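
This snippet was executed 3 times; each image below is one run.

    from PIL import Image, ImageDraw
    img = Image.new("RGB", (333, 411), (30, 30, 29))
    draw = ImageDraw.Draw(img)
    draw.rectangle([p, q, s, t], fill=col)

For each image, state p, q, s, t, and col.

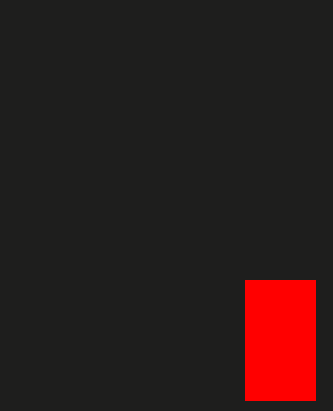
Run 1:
p = 245; q = 280; s = 315; t = 400; col = 'red'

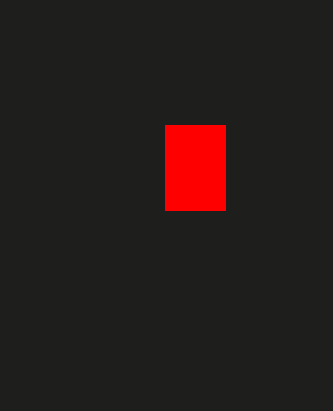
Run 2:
p = 165
q = 125
s = 225
t = 210
col = 'red'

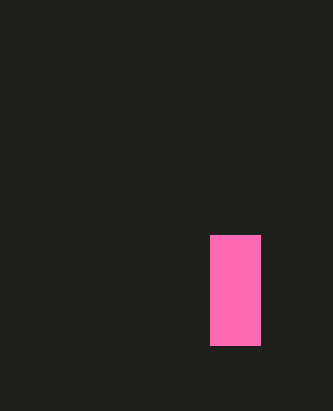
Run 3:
p = 210; q = 235; s = 260; t = 345; col = 'hotpink'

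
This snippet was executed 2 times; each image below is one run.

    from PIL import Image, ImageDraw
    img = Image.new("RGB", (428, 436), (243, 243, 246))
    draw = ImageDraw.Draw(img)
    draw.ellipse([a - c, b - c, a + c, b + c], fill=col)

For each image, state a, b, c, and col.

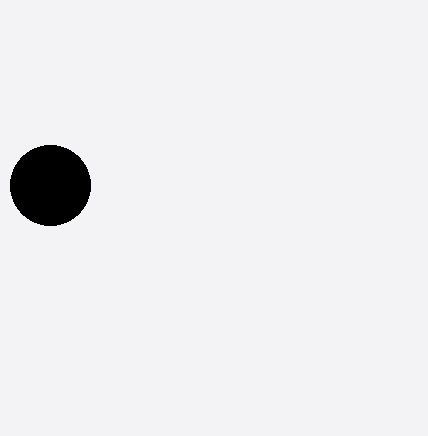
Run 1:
a = 50
b = 185
c = 40
col = 'black'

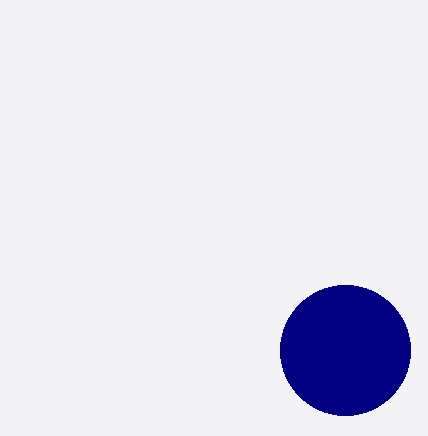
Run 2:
a = 345; b = 350; c = 65; col = 'navy'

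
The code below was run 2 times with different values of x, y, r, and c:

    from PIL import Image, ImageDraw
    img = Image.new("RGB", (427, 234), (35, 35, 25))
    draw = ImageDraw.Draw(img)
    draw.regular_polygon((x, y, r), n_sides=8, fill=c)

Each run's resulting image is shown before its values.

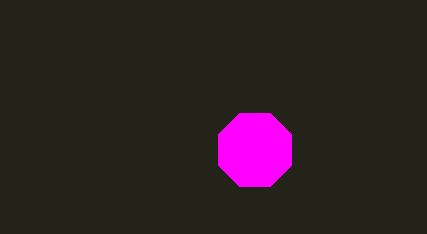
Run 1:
x = 255; y = 150; r = 40; c = 'magenta'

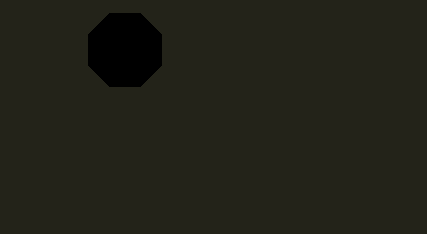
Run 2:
x = 125; y = 50; r = 40; c = 'black'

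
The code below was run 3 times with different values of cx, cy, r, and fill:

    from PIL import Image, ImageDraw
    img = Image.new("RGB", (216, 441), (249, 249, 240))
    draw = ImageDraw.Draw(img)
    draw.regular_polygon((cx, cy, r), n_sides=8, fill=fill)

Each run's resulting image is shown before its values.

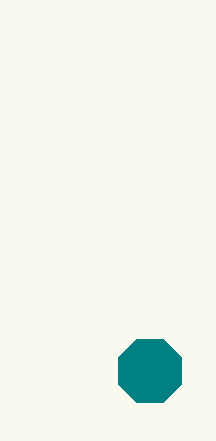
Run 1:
cx = 150, cy = 371, r = 34, fill = 'teal'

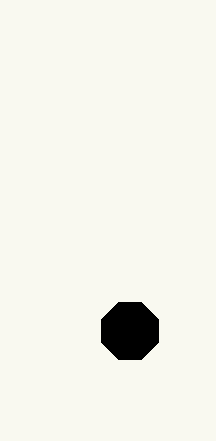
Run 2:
cx = 130
cy = 331
r = 31
fill = 'black'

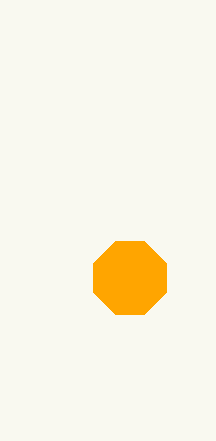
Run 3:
cx = 130, cy = 278, r = 39, fill = 'orange'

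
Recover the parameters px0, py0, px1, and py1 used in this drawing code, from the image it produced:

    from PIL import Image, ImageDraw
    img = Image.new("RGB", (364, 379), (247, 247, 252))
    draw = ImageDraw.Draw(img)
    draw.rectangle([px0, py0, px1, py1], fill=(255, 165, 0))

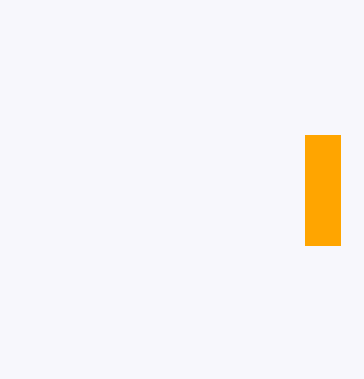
px0 = 305, py0 = 135, px1 = 340, py1 = 245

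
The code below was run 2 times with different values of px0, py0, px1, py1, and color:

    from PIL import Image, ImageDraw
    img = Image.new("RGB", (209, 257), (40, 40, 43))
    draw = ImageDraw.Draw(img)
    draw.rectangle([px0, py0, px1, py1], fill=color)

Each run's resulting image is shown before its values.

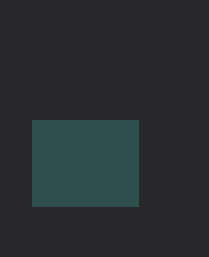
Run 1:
px0 = 32
py0 = 120
px1 = 138
py1 = 206
color = 'darkslategray'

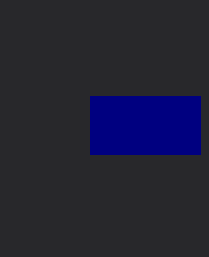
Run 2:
px0 = 90; py0 = 96; px1 = 200; py1 = 154; color = 'navy'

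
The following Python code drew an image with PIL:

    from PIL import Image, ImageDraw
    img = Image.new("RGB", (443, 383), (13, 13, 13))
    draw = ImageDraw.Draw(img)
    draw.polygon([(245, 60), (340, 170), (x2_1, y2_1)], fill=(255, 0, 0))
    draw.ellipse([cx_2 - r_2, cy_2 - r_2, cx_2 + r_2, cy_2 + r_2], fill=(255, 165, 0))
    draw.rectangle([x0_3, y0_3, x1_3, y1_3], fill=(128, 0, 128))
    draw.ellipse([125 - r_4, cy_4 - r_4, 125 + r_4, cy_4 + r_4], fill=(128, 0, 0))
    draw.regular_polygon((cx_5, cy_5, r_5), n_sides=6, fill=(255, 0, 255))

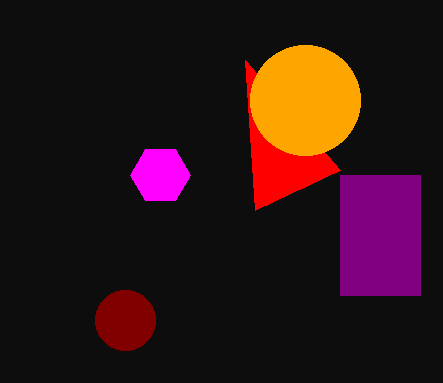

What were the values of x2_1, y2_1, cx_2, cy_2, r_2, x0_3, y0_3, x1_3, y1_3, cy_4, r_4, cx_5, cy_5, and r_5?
x2_1 = 255, y2_1 = 210, cx_2 = 305, cy_2 = 100, r_2 = 55, x0_3 = 340, y0_3 = 175, x1_3 = 420, y1_3 = 295, cy_4 = 320, r_4 = 30, cx_5 = 160, cy_5 = 175, r_5 = 30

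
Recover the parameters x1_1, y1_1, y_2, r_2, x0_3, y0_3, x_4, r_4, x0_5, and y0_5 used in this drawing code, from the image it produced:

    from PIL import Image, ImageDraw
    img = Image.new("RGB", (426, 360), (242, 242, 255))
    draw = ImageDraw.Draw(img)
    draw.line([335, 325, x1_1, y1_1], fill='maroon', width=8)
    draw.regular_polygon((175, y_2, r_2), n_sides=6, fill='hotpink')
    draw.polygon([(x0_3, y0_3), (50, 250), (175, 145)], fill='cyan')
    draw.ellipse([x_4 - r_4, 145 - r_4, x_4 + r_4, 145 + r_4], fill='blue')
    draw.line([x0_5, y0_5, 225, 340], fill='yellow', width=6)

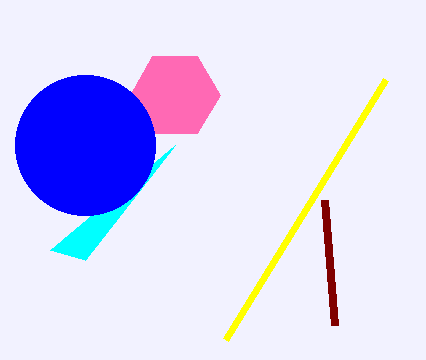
x1_1 = 325, y1_1 = 200, y_2 = 95, r_2 = 45, x0_3 = 85, y0_3 = 260, x_4 = 85, r_4 = 70, x0_5 = 385, y0_5 = 80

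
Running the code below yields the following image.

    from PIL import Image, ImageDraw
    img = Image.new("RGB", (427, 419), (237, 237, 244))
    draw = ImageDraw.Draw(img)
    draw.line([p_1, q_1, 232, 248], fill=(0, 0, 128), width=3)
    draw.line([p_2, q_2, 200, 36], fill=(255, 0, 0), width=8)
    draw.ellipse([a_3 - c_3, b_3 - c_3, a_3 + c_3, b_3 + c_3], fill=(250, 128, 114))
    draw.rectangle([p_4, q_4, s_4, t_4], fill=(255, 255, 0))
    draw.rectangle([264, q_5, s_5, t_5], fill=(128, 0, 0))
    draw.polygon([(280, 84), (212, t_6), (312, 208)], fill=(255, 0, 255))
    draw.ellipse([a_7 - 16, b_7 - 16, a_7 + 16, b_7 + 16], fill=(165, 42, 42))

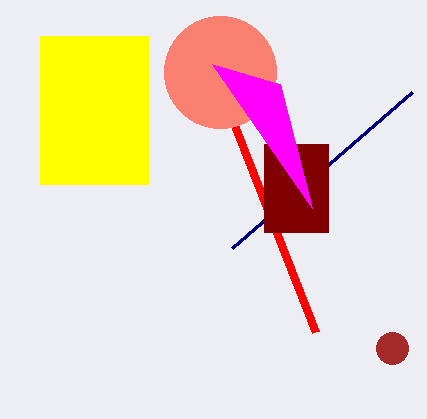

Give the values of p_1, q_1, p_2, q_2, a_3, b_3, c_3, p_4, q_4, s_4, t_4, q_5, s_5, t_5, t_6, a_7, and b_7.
p_1 = 412
q_1 = 92
p_2 = 316
q_2 = 332
a_3 = 220
b_3 = 72
c_3 = 56
p_4 = 40
q_4 = 36
s_4 = 148
t_4 = 184
q_5 = 144
s_5 = 328
t_5 = 232
t_6 = 64
a_7 = 392
b_7 = 348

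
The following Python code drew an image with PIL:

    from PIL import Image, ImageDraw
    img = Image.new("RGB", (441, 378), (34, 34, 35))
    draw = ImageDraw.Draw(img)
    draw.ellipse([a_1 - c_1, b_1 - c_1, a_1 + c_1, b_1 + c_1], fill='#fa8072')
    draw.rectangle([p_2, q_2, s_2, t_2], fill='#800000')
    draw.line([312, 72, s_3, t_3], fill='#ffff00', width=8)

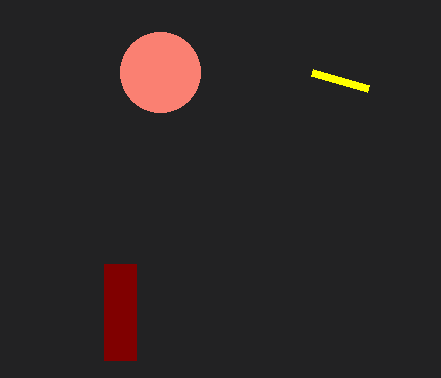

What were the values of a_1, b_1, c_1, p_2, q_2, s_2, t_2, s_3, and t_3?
a_1 = 160; b_1 = 72; c_1 = 40; p_2 = 104; q_2 = 264; s_2 = 136; t_2 = 360; s_3 = 368; t_3 = 88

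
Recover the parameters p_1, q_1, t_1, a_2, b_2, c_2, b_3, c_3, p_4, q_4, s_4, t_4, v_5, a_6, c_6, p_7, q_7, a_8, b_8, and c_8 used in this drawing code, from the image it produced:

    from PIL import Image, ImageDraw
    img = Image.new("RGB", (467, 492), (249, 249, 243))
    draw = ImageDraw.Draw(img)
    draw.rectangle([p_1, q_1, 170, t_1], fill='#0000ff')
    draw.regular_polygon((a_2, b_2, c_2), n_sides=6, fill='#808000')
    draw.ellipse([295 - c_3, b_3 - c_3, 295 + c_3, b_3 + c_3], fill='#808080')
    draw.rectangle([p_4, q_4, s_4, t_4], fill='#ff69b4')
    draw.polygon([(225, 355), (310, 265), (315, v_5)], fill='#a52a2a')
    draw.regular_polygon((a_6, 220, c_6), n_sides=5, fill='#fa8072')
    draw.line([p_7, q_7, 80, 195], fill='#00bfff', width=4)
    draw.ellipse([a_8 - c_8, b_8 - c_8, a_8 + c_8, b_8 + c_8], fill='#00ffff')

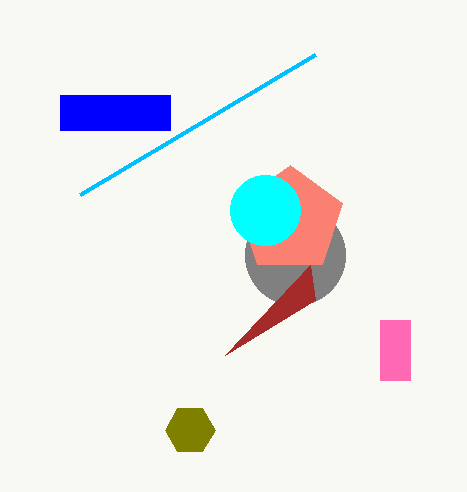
p_1 = 60, q_1 = 95, t_1 = 130, a_2 = 190, b_2 = 430, c_2 = 25, b_3 = 255, c_3 = 50, p_4 = 380, q_4 = 320, s_4 = 410, t_4 = 380, v_5 = 300, a_6 = 290, c_6 = 55, p_7 = 315, q_7 = 55, a_8 = 265, b_8 = 210, c_8 = 35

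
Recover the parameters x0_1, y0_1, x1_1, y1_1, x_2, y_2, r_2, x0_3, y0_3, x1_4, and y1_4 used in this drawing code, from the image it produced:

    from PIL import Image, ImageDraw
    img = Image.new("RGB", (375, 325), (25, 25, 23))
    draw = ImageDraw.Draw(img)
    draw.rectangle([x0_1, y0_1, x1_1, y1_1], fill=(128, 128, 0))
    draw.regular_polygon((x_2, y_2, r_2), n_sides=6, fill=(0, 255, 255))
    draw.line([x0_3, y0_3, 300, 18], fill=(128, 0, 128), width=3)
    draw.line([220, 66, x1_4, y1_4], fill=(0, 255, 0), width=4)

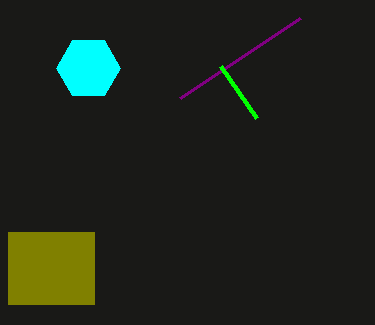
x0_1 = 8, y0_1 = 232, x1_1 = 94, y1_1 = 304, x_2 = 88, y_2 = 68, r_2 = 32, x0_3 = 180, y0_3 = 98, x1_4 = 256, y1_4 = 118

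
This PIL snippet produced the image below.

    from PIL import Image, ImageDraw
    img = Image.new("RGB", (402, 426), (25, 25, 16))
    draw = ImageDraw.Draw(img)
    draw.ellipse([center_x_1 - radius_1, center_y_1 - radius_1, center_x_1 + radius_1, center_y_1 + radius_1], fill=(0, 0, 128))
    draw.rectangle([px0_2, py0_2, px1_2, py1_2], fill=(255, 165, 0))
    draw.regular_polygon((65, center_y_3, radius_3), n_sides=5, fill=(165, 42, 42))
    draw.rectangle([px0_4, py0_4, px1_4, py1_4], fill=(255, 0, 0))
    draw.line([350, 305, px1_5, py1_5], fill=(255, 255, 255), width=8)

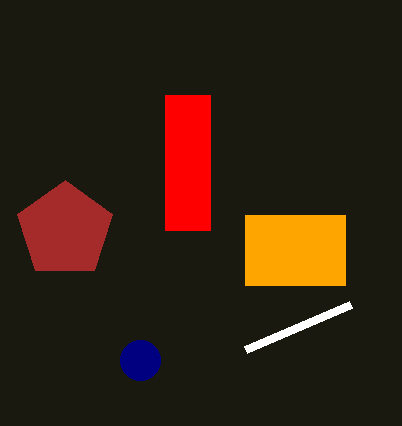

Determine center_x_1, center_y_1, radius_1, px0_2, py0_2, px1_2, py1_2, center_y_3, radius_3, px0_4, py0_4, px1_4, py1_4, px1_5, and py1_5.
center_x_1 = 140
center_y_1 = 360
radius_1 = 20
px0_2 = 245
py0_2 = 215
px1_2 = 345
py1_2 = 285
center_y_3 = 230
radius_3 = 50
px0_4 = 165
py0_4 = 95
px1_4 = 210
py1_4 = 230
px1_5 = 245
py1_5 = 350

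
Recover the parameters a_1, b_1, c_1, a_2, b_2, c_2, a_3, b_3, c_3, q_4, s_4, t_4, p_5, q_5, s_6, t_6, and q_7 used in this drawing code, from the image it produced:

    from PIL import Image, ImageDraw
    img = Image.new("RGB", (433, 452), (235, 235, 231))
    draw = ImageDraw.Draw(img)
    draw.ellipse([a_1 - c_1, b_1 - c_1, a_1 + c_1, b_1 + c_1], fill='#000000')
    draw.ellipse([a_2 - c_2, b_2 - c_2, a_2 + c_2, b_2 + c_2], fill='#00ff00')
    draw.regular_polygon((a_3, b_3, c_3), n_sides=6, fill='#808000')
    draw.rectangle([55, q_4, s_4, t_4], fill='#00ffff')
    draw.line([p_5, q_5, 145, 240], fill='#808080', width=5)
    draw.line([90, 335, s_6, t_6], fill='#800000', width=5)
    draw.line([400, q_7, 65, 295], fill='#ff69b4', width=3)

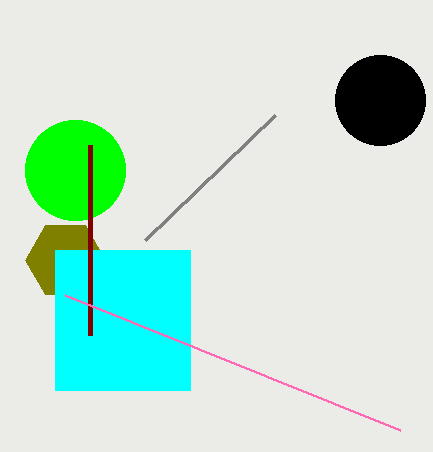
a_1 = 380, b_1 = 100, c_1 = 45, a_2 = 75, b_2 = 170, c_2 = 50, a_3 = 65, b_3 = 260, c_3 = 40, q_4 = 250, s_4 = 190, t_4 = 390, p_5 = 275, q_5 = 115, s_6 = 90, t_6 = 145, q_7 = 430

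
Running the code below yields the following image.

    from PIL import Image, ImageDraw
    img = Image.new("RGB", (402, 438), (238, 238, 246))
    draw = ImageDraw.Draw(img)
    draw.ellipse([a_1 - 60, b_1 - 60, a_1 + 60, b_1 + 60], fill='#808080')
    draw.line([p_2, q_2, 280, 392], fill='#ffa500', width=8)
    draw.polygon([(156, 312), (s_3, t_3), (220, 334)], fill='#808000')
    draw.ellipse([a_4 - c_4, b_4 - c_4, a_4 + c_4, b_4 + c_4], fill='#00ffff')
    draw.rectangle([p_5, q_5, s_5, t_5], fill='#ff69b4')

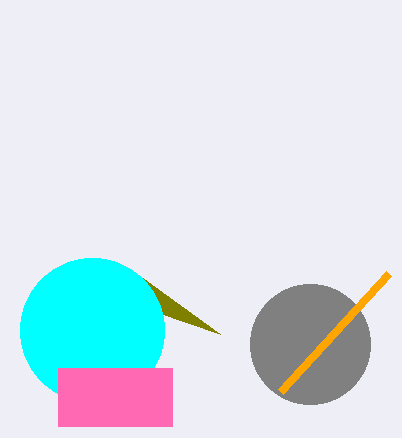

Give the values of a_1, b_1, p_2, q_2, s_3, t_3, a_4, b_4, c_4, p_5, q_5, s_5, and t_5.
a_1 = 310
b_1 = 344
p_2 = 388
q_2 = 274
s_3 = 140
t_3 = 276
a_4 = 92
b_4 = 330
c_4 = 72
p_5 = 58
q_5 = 368
s_5 = 172
t_5 = 426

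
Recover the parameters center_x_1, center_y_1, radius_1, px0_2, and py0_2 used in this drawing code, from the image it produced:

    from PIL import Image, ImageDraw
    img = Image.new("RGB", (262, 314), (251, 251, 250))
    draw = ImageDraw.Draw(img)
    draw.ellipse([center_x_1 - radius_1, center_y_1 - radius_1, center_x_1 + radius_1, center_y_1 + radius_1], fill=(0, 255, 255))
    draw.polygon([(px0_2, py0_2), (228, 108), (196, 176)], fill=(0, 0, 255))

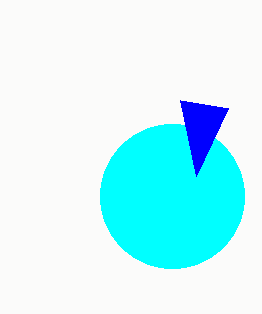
center_x_1 = 172
center_y_1 = 196
radius_1 = 72
px0_2 = 180
py0_2 = 100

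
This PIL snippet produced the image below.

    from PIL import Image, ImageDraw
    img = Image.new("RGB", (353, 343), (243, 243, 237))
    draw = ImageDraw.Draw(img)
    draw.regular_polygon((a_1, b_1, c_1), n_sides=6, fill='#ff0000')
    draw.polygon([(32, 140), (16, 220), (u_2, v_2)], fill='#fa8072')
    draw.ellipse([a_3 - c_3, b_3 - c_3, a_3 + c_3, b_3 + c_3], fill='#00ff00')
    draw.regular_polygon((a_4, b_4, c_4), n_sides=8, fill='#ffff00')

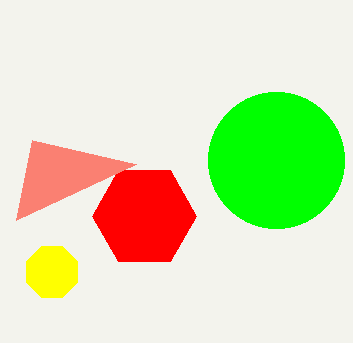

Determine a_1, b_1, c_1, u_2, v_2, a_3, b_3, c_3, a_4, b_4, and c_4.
a_1 = 144; b_1 = 216; c_1 = 52; u_2 = 136; v_2 = 164; a_3 = 276; b_3 = 160; c_3 = 68; a_4 = 52; b_4 = 272; c_4 = 28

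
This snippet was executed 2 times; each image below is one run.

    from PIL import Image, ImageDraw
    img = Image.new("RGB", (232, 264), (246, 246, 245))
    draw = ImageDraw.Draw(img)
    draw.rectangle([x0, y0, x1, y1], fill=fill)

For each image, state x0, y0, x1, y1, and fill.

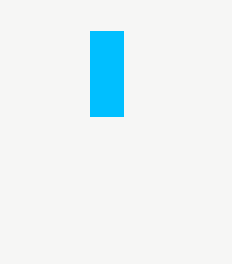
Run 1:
x0 = 90; y0 = 31; x1 = 123; y1 = 116; fill = 'deepskyblue'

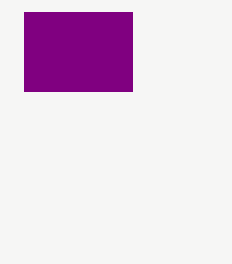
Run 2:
x0 = 24; y0 = 12; x1 = 132; y1 = 91; fill = 'purple'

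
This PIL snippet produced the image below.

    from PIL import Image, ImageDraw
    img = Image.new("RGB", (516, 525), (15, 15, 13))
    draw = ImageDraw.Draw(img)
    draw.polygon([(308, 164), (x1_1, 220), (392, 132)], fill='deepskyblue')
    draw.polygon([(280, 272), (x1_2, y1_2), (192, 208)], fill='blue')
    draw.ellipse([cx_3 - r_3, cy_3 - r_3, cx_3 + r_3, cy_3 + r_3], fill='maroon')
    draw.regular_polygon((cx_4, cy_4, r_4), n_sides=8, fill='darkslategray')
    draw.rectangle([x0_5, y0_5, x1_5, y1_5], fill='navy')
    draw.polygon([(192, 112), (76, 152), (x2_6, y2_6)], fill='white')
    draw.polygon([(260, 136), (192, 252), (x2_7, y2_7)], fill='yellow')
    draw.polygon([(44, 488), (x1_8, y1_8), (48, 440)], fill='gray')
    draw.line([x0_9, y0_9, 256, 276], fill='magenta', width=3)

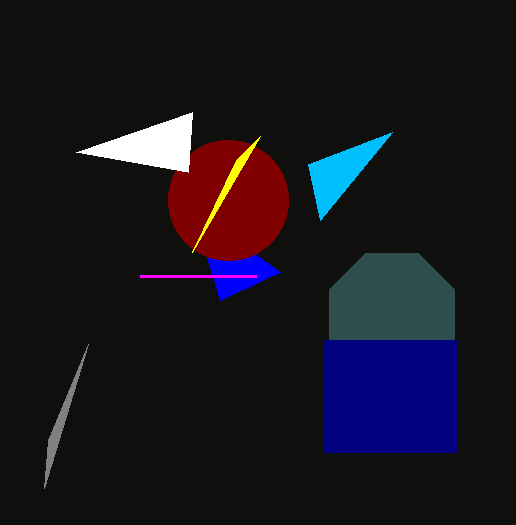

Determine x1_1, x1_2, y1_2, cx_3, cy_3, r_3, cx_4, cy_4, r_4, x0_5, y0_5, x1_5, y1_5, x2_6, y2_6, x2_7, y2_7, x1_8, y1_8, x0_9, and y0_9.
x1_1 = 320
x1_2 = 220
y1_2 = 300
cx_3 = 228
cy_3 = 200
r_3 = 60
cx_4 = 392
cy_4 = 316
r_4 = 68
x0_5 = 324
y0_5 = 340
x1_5 = 456
y1_5 = 452
x2_6 = 188
y2_6 = 172
x2_7 = 236
y2_7 = 160
x1_8 = 88
y1_8 = 344
x0_9 = 140
y0_9 = 276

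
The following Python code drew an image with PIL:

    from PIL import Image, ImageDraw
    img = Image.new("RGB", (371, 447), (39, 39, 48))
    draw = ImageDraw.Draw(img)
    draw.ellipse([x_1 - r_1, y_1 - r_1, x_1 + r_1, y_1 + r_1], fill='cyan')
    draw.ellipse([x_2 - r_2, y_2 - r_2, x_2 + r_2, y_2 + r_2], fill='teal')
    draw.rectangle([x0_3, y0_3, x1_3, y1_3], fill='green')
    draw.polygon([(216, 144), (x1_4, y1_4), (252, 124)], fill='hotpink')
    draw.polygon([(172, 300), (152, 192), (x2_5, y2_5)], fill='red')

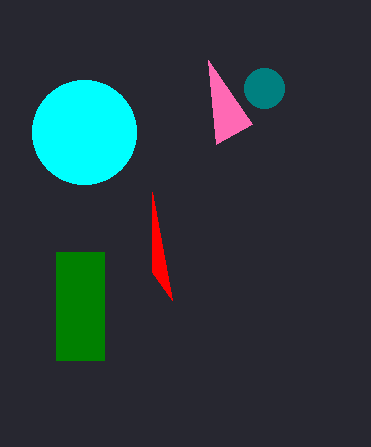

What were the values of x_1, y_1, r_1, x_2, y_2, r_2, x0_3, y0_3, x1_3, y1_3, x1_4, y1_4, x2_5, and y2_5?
x_1 = 84
y_1 = 132
r_1 = 52
x_2 = 264
y_2 = 88
r_2 = 20
x0_3 = 56
y0_3 = 252
x1_3 = 104
y1_3 = 360
x1_4 = 208
y1_4 = 60
x2_5 = 152
y2_5 = 272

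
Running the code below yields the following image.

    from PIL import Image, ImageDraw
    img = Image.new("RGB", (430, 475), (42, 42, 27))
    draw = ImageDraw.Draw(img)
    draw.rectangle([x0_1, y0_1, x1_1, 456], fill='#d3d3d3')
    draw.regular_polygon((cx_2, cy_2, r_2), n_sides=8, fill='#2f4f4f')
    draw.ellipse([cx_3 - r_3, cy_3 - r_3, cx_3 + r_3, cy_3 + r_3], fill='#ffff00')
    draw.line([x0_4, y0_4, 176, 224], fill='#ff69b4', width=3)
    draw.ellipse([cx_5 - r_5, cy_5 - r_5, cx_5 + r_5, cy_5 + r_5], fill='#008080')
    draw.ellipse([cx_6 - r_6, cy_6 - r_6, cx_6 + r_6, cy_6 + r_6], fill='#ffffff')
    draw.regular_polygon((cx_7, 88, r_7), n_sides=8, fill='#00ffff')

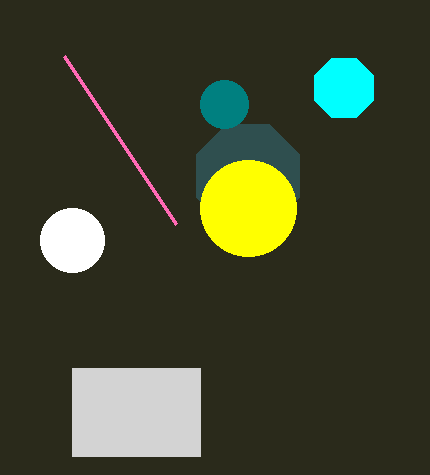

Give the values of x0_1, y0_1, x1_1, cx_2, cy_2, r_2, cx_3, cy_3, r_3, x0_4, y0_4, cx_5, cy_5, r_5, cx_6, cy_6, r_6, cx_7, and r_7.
x0_1 = 72
y0_1 = 368
x1_1 = 200
cx_2 = 248
cy_2 = 176
r_2 = 56
cx_3 = 248
cy_3 = 208
r_3 = 48
x0_4 = 64
y0_4 = 56
cx_5 = 224
cy_5 = 104
r_5 = 24
cx_6 = 72
cy_6 = 240
r_6 = 32
cx_7 = 344
r_7 = 32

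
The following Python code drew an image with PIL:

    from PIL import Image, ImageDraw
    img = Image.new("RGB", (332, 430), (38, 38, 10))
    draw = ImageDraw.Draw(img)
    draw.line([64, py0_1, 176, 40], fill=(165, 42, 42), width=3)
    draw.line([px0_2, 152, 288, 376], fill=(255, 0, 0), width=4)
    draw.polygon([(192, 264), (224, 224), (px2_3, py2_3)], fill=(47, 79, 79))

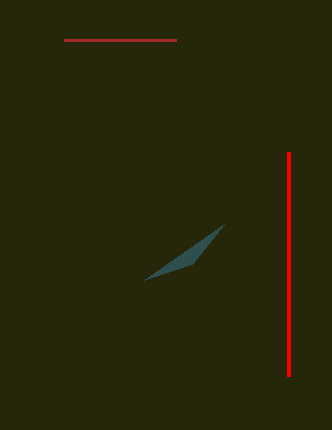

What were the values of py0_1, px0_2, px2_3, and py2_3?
py0_1 = 40; px0_2 = 288; px2_3 = 144; py2_3 = 280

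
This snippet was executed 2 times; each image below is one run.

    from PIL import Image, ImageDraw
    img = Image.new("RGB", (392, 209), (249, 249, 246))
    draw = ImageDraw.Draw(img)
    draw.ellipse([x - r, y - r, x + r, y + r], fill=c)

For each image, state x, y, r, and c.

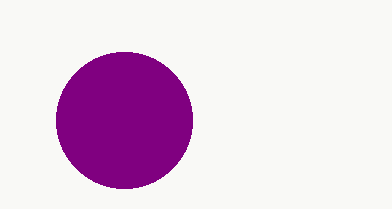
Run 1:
x = 124
y = 120
r = 68
c = 'purple'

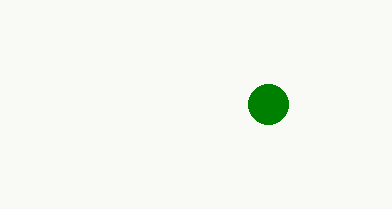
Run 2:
x = 268
y = 104
r = 20
c = 'green'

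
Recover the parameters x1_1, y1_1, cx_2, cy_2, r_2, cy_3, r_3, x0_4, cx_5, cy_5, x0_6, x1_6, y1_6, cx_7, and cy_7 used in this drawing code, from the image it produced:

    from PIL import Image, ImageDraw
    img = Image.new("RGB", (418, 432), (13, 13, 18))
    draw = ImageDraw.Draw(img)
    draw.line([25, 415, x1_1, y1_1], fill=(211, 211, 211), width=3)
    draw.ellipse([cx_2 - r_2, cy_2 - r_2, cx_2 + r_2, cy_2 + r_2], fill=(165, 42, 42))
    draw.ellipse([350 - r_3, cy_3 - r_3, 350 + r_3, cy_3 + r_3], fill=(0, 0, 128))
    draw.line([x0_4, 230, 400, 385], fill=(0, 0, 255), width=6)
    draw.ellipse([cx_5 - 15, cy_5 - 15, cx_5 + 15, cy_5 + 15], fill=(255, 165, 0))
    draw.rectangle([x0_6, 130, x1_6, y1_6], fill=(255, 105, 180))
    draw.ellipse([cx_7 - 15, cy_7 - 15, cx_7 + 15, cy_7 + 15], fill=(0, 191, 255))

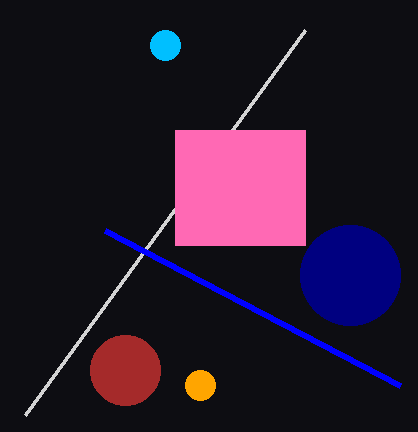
x1_1 = 305, y1_1 = 30, cx_2 = 125, cy_2 = 370, r_2 = 35, cy_3 = 275, r_3 = 50, x0_4 = 105, cx_5 = 200, cy_5 = 385, x0_6 = 175, x1_6 = 305, y1_6 = 245, cx_7 = 165, cy_7 = 45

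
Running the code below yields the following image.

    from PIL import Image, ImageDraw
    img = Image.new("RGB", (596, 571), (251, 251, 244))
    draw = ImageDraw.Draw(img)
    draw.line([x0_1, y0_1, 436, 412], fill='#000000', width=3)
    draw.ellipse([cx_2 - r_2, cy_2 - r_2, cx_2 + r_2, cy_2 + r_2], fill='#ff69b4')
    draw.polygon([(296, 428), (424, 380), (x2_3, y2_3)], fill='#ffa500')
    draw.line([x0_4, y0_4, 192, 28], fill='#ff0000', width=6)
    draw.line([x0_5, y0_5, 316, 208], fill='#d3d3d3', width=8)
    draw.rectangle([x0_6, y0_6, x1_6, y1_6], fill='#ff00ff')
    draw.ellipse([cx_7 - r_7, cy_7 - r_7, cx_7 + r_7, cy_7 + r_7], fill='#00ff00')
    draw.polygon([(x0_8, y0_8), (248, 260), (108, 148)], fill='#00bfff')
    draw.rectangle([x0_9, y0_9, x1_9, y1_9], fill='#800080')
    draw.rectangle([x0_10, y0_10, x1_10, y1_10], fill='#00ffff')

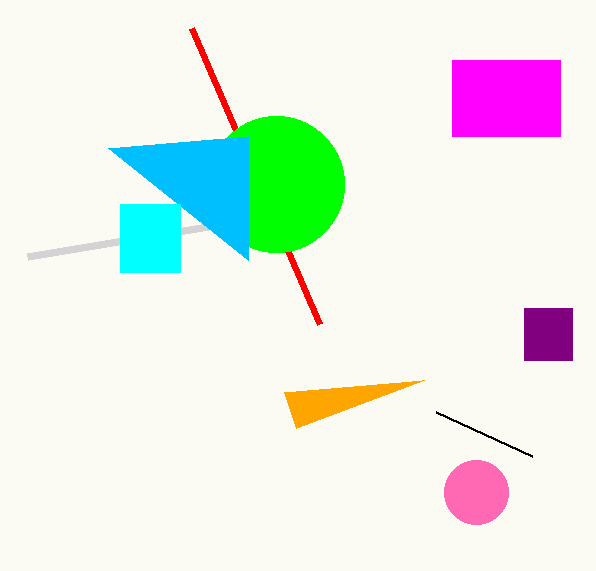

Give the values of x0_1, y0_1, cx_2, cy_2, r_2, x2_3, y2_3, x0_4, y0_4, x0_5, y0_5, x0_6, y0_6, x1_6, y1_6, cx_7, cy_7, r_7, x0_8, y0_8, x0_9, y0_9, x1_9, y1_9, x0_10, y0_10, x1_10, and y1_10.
x0_1 = 532
y0_1 = 456
cx_2 = 476
cy_2 = 492
r_2 = 32
x2_3 = 284
y2_3 = 392
x0_4 = 320
y0_4 = 324
x0_5 = 28
y0_5 = 256
x0_6 = 452
y0_6 = 60
x1_6 = 560
y1_6 = 136
cx_7 = 276
cy_7 = 184
r_7 = 68
x0_8 = 248
y0_8 = 136
x0_9 = 524
y0_9 = 308
x1_9 = 572
y1_9 = 360
x0_10 = 120
y0_10 = 204
x1_10 = 180
y1_10 = 272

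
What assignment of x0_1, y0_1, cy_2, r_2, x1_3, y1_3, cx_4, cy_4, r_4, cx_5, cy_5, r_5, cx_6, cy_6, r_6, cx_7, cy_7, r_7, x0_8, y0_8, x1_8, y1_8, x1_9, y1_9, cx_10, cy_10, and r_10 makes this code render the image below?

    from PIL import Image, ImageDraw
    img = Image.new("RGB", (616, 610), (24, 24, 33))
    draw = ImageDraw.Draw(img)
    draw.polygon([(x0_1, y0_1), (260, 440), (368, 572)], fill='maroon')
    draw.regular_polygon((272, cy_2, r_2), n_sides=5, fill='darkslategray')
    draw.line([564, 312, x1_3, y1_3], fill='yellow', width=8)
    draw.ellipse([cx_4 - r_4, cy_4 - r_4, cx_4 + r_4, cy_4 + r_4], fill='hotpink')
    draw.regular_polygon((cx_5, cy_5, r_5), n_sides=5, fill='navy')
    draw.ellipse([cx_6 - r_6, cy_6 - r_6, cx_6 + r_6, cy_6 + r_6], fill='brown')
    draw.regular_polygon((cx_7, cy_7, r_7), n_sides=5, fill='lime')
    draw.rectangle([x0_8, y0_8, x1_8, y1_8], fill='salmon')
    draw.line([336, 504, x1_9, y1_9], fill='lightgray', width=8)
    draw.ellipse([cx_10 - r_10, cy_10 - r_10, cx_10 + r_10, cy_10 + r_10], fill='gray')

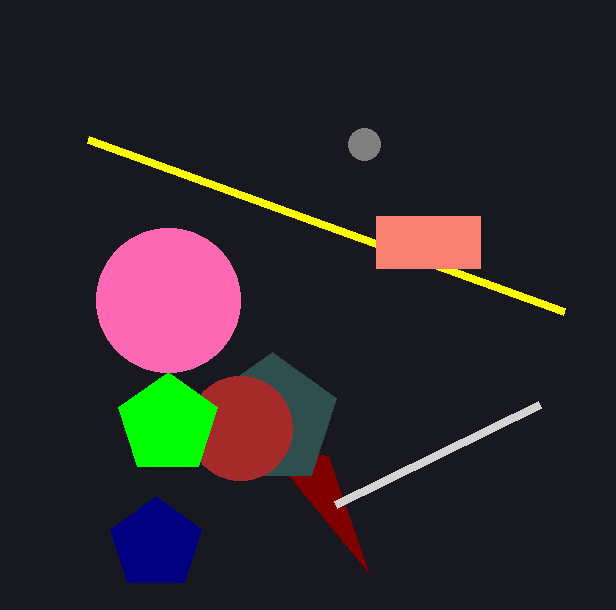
x0_1 = 328
y0_1 = 456
cy_2 = 420
r_2 = 68
x1_3 = 88
y1_3 = 140
cx_4 = 168
cy_4 = 300
r_4 = 72
cx_5 = 156
cy_5 = 544
r_5 = 48
cx_6 = 240
cy_6 = 428
r_6 = 52
cx_7 = 168
cy_7 = 424
r_7 = 52
x0_8 = 376
y0_8 = 216
x1_8 = 480
y1_8 = 268
x1_9 = 540
y1_9 = 404
cx_10 = 364
cy_10 = 144
r_10 = 16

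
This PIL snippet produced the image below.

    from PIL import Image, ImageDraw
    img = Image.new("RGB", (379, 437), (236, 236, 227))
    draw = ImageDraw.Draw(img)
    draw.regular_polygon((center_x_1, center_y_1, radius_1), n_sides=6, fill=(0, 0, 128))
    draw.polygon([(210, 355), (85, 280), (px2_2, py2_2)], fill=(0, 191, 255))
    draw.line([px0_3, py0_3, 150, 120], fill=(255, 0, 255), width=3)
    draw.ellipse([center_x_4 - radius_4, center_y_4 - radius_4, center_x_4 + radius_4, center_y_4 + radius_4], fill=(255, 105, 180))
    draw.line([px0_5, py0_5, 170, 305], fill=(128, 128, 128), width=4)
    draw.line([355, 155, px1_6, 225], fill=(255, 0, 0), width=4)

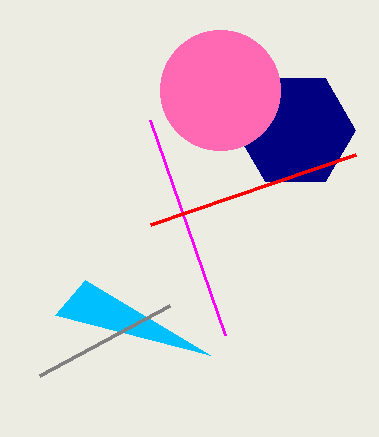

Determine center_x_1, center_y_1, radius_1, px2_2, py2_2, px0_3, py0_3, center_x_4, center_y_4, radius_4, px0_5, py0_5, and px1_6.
center_x_1 = 295; center_y_1 = 130; radius_1 = 60; px2_2 = 55; py2_2 = 315; px0_3 = 225; py0_3 = 335; center_x_4 = 220; center_y_4 = 90; radius_4 = 60; px0_5 = 40; py0_5 = 375; px1_6 = 150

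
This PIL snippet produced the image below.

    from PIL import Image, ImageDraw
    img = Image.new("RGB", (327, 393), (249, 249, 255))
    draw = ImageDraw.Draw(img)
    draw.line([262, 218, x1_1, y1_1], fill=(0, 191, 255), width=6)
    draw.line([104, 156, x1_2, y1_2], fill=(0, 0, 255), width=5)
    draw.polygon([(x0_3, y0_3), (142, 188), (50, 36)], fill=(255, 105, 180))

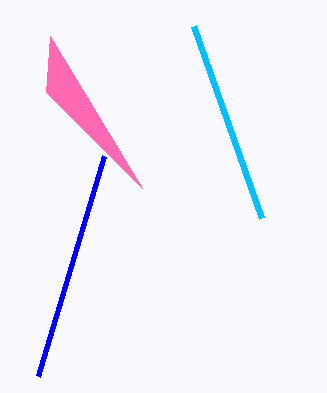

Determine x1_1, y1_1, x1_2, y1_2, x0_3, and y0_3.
x1_1 = 194; y1_1 = 26; x1_2 = 38; y1_2 = 376; x0_3 = 46; y0_3 = 92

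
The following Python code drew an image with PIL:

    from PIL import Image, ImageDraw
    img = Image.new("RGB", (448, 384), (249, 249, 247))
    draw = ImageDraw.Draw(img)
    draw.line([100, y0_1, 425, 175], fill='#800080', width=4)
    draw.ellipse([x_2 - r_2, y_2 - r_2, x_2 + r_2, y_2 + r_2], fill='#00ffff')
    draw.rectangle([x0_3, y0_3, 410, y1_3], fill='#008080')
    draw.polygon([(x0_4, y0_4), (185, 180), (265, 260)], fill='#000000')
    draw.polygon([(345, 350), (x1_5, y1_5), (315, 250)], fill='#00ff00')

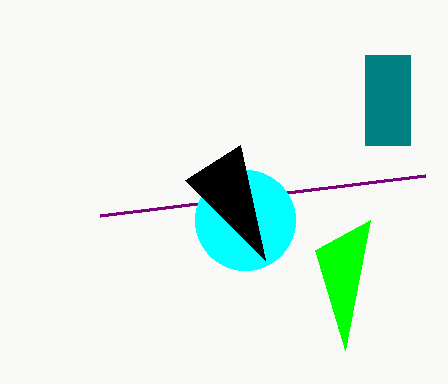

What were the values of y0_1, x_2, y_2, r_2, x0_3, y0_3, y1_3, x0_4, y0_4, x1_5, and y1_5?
y0_1 = 215
x_2 = 245
y_2 = 220
r_2 = 50
x0_3 = 365
y0_3 = 55
y1_3 = 145
x0_4 = 240
y0_4 = 145
x1_5 = 370
y1_5 = 220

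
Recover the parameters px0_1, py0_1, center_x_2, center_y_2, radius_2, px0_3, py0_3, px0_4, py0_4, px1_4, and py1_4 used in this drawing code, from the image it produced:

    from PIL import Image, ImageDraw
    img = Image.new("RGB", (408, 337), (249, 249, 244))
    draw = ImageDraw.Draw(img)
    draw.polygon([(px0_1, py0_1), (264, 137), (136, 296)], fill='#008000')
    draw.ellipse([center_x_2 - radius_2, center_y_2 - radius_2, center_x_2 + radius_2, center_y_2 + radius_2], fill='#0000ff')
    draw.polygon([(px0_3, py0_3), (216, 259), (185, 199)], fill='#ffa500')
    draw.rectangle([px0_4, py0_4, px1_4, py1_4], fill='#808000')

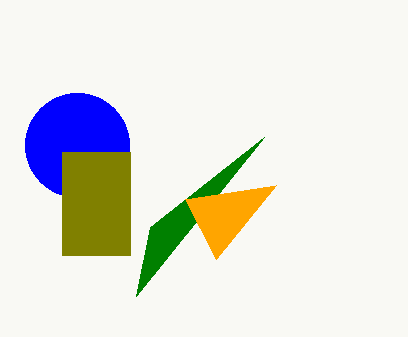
px0_1 = 150; py0_1 = 227; center_x_2 = 77; center_y_2 = 145; radius_2 = 52; px0_3 = 276; py0_3 = 185; px0_4 = 62; py0_4 = 152; px1_4 = 130; py1_4 = 255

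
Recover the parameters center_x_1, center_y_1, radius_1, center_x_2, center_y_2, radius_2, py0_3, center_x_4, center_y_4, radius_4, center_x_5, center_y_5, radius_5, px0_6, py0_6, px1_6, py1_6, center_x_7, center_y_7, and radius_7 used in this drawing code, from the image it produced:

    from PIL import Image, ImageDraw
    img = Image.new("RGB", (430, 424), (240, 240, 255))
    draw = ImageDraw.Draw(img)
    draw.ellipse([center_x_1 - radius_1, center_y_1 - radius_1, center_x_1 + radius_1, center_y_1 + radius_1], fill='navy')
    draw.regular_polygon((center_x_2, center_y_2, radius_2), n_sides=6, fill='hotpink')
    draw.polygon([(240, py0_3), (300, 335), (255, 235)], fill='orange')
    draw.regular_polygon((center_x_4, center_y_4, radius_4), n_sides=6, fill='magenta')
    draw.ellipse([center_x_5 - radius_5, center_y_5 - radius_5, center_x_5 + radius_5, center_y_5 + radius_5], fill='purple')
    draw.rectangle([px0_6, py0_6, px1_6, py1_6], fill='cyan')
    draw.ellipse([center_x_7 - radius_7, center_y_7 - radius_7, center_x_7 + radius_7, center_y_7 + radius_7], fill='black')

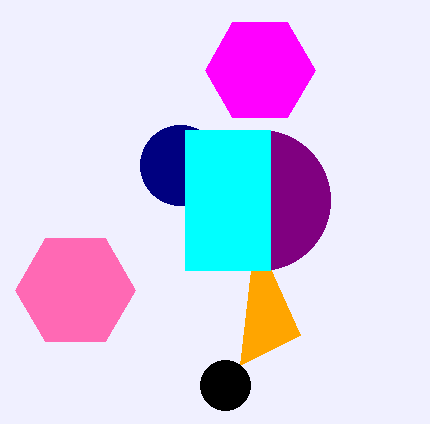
center_x_1 = 180
center_y_1 = 165
radius_1 = 40
center_x_2 = 75
center_y_2 = 290
radius_2 = 60
py0_3 = 365
center_x_4 = 260
center_y_4 = 70
radius_4 = 55
center_x_5 = 260
center_y_5 = 200
radius_5 = 70
px0_6 = 185
py0_6 = 130
px1_6 = 270
py1_6 = 270
center_x_7 = 225
center_y_7 = 385
radius_7 = 25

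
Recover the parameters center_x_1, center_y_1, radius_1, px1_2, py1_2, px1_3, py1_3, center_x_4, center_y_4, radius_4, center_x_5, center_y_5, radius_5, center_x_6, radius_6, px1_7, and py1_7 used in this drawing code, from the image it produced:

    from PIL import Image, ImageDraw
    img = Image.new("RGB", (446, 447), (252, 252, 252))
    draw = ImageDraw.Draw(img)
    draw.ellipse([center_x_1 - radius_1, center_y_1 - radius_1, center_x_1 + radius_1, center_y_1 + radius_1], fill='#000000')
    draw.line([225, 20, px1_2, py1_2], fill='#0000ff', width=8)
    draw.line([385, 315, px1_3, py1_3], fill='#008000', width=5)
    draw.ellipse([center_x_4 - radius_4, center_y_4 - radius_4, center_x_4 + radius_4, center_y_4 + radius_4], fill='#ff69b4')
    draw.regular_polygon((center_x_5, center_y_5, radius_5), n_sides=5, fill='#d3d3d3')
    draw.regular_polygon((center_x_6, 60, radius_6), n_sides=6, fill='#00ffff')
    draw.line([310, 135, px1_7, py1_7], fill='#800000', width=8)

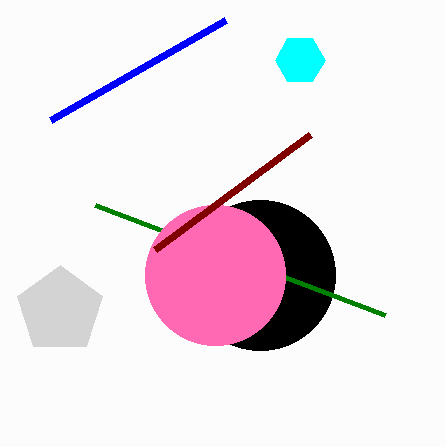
center_x_1 = 260
center_y_1 = 275
radius_1 = 75
px1_2 = 50
py1_2 = 120
px1_3 = 95
py1_3 = 205
center_x_4 = 215
center_y_4 = 275
radius_4 = 70
center_x_5 = 60
center_y_5 = 310
radius_5 = 45
center_x_6 = 300
radius_6 = 25
px1_7 = 155
py1_7 = 250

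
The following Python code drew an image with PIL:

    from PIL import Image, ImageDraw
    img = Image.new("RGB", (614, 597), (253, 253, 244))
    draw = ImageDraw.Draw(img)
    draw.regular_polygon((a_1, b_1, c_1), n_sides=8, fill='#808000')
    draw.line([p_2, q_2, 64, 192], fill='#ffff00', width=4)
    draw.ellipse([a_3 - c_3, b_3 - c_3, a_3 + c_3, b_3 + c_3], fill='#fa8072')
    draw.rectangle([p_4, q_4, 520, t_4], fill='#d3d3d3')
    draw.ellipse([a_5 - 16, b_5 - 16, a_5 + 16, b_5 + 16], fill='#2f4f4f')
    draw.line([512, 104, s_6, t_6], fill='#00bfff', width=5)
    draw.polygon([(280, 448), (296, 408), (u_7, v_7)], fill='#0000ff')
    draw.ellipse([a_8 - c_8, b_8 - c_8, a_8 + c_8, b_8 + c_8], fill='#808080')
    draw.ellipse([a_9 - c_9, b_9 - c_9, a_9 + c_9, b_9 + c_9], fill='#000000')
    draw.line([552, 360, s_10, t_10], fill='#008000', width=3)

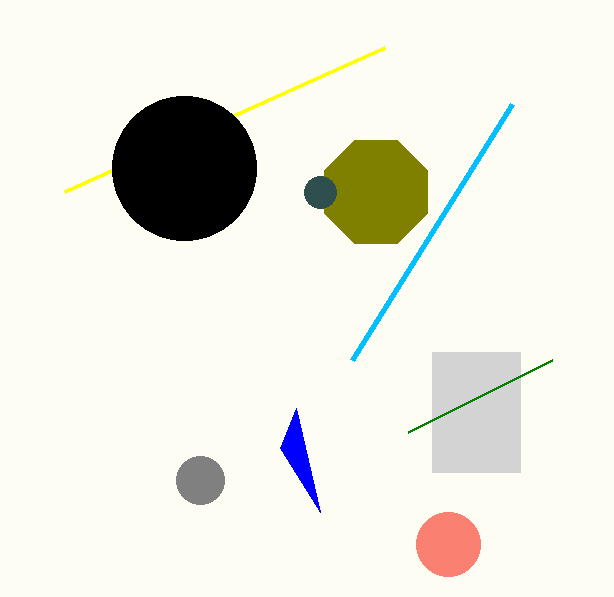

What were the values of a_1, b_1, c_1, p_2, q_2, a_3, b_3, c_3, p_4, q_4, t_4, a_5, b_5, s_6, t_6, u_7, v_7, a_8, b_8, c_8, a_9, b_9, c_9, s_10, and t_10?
a_1 = 376, b_1 = 192, c_1 = 56, p_2 = 384, q_2 = 48, a_3 = 448, b_3 = 544, c_3 = 32, p_4 = 432, q_4 = 352, t_4 = 472, a_5 = 320, b_5 = 192, s_6 = 352, t_6 = 360, u_7 = 320, v_7 = 512, a_8 = 200, b_8 = 480, c_8 = 24, a_9 = 184, b_9 = 168, c_9 = 72, s_10 = 408, t_10 = 432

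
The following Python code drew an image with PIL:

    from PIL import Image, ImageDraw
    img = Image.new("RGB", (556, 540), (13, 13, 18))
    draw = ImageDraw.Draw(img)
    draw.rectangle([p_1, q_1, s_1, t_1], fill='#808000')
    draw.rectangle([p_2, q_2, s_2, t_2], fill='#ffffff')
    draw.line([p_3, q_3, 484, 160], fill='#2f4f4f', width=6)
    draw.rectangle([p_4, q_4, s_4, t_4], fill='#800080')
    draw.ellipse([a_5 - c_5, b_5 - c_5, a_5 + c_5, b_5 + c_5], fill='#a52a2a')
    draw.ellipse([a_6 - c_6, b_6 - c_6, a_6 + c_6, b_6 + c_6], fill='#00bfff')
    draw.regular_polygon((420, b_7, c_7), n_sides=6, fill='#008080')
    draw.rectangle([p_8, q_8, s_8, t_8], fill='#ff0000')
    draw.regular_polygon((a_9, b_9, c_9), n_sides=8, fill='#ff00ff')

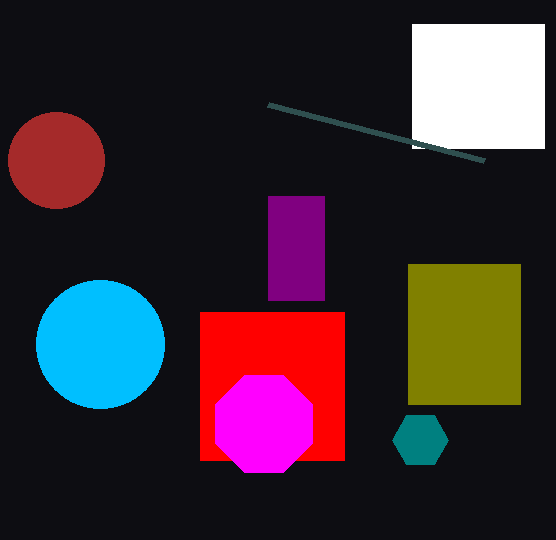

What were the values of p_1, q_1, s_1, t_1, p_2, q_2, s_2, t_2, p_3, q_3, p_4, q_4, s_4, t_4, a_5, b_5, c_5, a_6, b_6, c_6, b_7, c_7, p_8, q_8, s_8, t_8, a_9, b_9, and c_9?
p_1 = 408, q_1 = 264, s_1 = 520, t_1 = 404, p_2 = 412, q_2 = 24, s_2 = 544, t_2 = 148, p_3 = 268, q_3 = 104, p_4 = 268, q_4 = 196, s_4 = 324, t_4 = 300, a_5 = 56, b_5 = 160, c_5 = 48, a_6 = 100, b_6 = 344, c_6 = 64, b_7 = 440, c_7 = 28, p_8 = 200, q_8 = 312, s_8 = 344, t_8 = 460, a_9 = 264, b_9 = 424, c_9 = 52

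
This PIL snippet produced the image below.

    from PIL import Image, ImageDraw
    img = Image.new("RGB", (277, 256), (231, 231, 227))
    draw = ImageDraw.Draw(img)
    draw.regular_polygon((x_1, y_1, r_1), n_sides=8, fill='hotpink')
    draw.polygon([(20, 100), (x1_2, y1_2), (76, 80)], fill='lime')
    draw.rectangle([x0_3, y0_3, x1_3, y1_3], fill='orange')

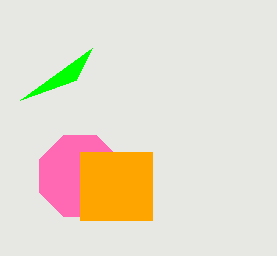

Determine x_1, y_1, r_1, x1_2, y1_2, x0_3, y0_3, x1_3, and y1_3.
x_1 = 80, y_1 = 176, r_1 = 44, x1_2 = 92, y1_2 = 48, x0_3 = 80, y0_3 = 152, x1_3 = 152, y1_3 = 220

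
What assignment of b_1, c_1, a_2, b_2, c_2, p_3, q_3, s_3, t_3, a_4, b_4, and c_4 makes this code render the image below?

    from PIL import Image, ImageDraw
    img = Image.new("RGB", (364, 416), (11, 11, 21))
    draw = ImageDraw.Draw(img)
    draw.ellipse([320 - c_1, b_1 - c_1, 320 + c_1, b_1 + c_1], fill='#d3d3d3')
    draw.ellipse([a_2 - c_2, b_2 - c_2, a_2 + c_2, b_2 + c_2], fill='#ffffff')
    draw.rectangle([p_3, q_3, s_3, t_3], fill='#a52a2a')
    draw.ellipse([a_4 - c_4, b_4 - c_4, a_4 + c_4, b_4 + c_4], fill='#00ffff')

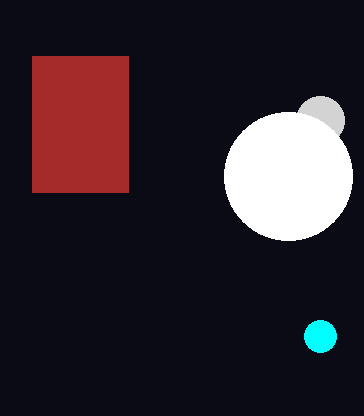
b_1 = 120; c_1 = 24; a_2 = 288; b_2 = 176; c_2 = 64; p_3 = 32; q_3 = 56; s_3 = 128; t_3 = 192; a_4 = 320; b_4 = 336; c_4 = 16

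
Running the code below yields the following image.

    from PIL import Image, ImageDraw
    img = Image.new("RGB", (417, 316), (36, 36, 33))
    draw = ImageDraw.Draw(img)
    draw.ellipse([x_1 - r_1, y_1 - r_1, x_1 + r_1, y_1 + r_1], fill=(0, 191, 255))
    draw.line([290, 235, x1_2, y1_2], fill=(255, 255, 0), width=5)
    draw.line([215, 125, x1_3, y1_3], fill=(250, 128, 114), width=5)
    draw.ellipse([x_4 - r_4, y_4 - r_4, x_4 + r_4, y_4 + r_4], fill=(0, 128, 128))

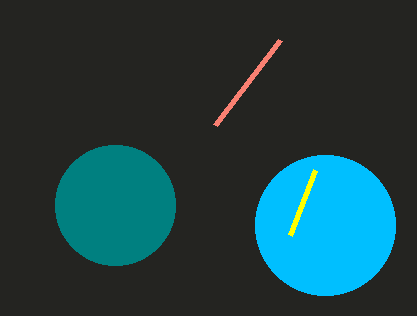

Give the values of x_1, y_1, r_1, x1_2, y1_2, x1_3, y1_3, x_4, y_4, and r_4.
x_1 = 325, y_1 = 225, r_1 = 70, x1_2 = 315, y1_2 = 170, x1_3 = 280, y1_3 = 40, x_4 = 115, y_4 = 205, r_4 = 60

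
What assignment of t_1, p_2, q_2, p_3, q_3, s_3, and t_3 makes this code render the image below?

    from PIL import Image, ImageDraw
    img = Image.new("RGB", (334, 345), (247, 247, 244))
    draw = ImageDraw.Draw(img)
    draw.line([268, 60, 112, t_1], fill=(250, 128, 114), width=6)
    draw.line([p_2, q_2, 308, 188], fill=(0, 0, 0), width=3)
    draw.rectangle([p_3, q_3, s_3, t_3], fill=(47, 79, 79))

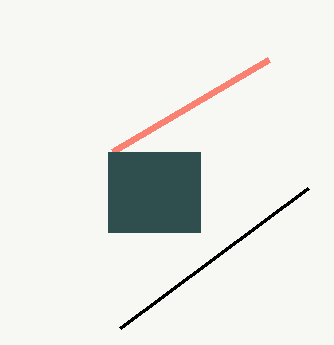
t_1 = 152, p_2 = 120, q_2 = 328, p_3 = 108, q_3 = 152, s_3 = 200, t_3 = 232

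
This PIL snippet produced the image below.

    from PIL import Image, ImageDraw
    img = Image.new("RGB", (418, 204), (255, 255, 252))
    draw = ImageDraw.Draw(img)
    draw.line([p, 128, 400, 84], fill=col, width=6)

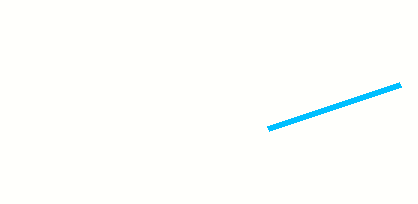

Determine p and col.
p = 268
col = 'deepskyblue'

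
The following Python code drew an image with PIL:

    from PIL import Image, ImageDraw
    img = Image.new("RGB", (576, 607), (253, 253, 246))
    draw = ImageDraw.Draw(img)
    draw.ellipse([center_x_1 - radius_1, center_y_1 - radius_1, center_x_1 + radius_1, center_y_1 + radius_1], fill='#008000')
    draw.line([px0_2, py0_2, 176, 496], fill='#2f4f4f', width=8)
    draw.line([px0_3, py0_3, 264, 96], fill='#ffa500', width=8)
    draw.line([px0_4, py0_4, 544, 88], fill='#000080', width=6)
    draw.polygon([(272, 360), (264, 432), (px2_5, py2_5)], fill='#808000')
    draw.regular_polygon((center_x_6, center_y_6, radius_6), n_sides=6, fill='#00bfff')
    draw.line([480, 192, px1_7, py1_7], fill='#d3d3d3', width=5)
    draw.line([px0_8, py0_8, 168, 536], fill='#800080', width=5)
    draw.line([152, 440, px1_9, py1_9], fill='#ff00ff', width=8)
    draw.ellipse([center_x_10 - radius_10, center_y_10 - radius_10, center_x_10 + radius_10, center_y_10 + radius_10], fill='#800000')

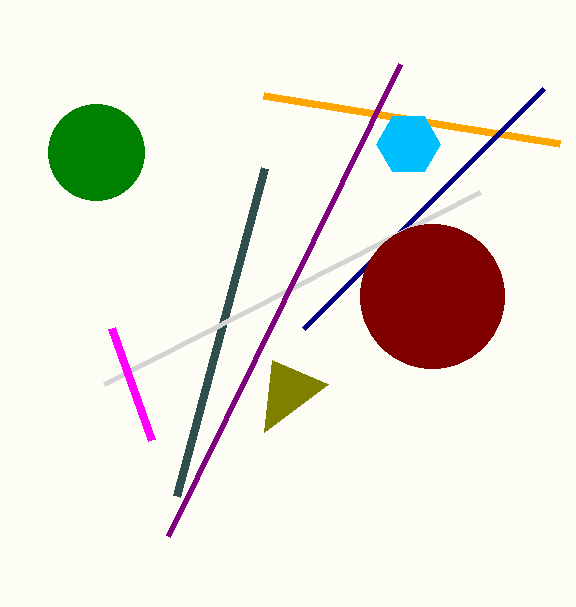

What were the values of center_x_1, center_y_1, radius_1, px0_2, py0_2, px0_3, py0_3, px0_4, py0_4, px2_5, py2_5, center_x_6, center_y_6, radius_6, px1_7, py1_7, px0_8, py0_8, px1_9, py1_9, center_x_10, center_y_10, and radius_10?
center_x_1 = 96; center_y_1 = 152; radius_1 = 48; px0_2 = 264; py0_2 = 168; px0_3 = 560; py0_3 = 144; px0_4 = 304; py0_4 = 328; px2_5 = 328; py2_5 = 384; center_x_6 = 408; center_y_6 = 144; radius_6 = 32; px1_7 = 104; py1_7 = 384; px0_8 = 400; py0_8 = 64; px1_9 = 112; py1_9 = 328; center_x_10 = 432; center_y_10 = 296; radius_10 = 72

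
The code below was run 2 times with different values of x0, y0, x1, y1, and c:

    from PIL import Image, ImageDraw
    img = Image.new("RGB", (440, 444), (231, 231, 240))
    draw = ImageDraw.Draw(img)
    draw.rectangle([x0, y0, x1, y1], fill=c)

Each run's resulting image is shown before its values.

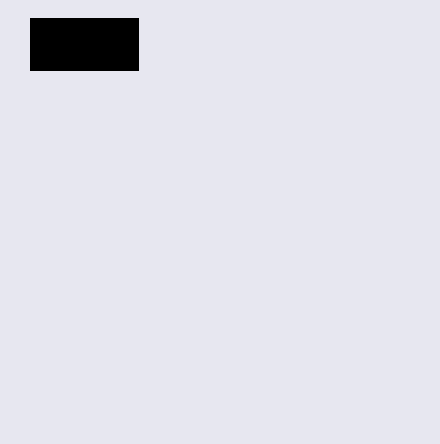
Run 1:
x0 = 30; y0 = 18; x1 = 138; y1 = 70; c = 'black'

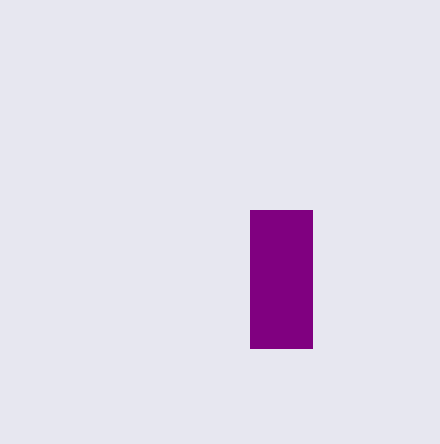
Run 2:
x0 = 250
y0 = 210
x1 = 312
y1 = 348
c = 'purple'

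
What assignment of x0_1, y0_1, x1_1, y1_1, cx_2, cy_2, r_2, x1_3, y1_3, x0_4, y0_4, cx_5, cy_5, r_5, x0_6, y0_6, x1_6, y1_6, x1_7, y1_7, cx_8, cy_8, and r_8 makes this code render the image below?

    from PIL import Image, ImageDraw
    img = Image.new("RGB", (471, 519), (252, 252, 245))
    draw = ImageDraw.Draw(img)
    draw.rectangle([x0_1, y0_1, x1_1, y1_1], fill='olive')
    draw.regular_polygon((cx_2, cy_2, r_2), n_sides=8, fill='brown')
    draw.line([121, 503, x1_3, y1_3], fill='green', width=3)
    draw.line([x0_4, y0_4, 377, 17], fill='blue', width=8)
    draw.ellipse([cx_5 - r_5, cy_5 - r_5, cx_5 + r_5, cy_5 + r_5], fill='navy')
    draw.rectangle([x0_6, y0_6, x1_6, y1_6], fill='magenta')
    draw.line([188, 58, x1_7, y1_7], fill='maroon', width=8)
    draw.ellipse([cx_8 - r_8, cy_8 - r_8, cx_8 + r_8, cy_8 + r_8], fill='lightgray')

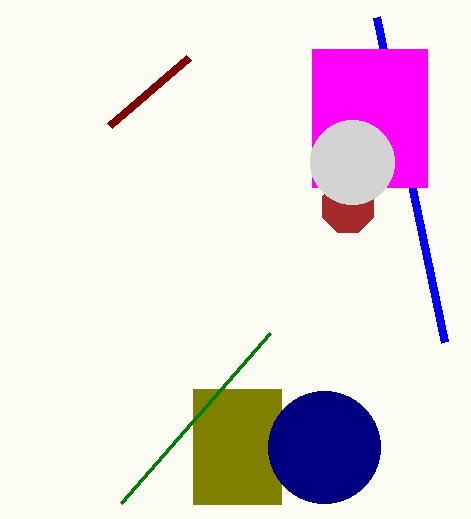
x0_1 = 193
y0_1 = 389
x1_1 = 281
y1_1 = 504
cx_2 = 348
cy_2 = 207
r_2 = 28
x1_3 = 270
y1_3 = 333
x0_4 = 445
y0_4 = 342
cx_5 = 324
cy_5 = 447
r_5 = 56
x0_6 = 312
y0_6 = 49
x1_6 = 427
y1_6 = 187
x1_7 = 109
y1_7 = 126
cx_8 = 352
cy_8 = 162
r_8 = 42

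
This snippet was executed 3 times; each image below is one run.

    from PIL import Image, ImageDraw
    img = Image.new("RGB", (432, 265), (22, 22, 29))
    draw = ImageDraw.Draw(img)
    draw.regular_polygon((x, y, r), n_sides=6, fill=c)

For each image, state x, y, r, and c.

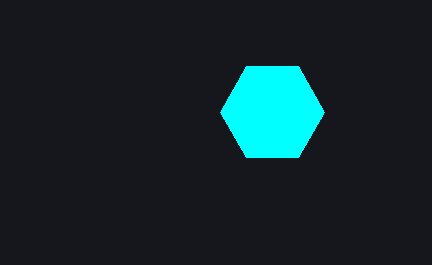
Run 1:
x = 272; y = 112; r = 52; c = 'cyan'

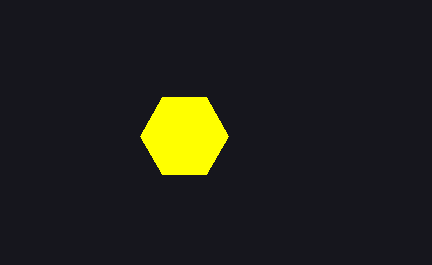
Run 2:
x = 184, y = 136, r = 44, c = 'yellow'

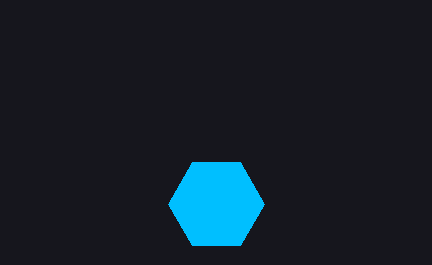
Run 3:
x = 216
y = 204
r = 48
c = 'deepskyblue'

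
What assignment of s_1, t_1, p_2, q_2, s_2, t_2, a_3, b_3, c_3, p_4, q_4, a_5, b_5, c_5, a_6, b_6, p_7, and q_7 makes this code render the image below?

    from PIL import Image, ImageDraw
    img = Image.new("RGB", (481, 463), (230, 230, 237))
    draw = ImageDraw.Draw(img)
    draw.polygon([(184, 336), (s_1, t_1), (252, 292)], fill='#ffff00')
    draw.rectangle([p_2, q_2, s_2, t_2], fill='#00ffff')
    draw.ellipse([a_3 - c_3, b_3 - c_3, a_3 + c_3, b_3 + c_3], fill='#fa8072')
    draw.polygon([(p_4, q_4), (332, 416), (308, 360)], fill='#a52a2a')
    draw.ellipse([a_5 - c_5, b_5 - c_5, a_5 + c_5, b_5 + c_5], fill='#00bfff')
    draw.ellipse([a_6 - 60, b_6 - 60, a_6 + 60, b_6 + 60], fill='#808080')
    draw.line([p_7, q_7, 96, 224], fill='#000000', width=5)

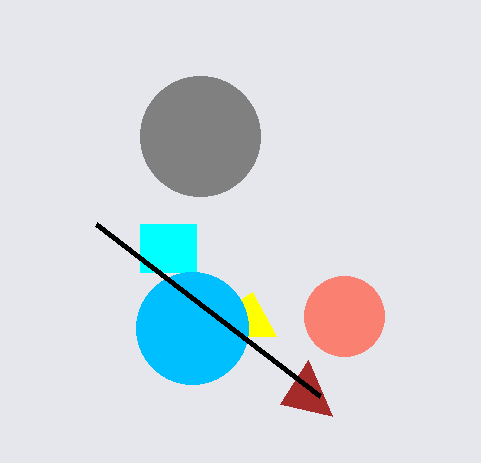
s_1 = 276, t_1 = 336, p_2 = 140, q_2 = 224, s_2 = 196, t_2 = 272, a_3 = 344, b_3 = 316, c_3 = 40, p_4 = 280, q_4 = 404, a_5 = 192, b_5 = 328, c_5 = 56, a_6 = 200, b_6 = 136, p_7 = 320, q_7 = 396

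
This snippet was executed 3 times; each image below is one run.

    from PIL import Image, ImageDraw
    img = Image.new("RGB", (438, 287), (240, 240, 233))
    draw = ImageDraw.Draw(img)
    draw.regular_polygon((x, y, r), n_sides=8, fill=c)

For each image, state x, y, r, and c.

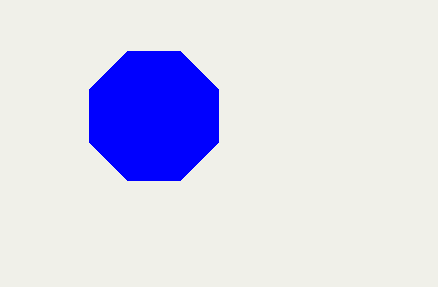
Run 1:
x = 154, y = 116, r = 70, c = 'blue'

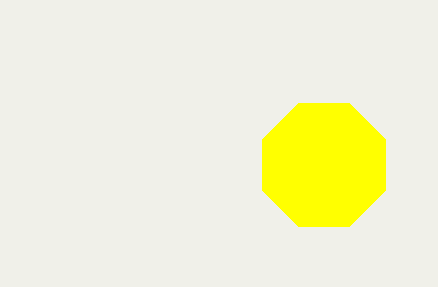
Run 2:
x = 324
y = 165
r = 67
c = 'yellow'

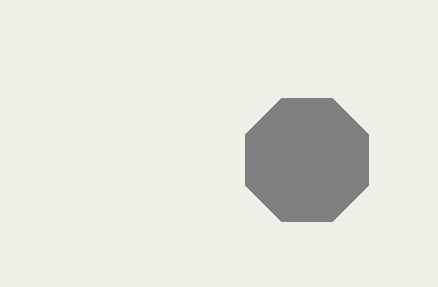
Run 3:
x = 307
y = 160
r = 67
c = 'gray'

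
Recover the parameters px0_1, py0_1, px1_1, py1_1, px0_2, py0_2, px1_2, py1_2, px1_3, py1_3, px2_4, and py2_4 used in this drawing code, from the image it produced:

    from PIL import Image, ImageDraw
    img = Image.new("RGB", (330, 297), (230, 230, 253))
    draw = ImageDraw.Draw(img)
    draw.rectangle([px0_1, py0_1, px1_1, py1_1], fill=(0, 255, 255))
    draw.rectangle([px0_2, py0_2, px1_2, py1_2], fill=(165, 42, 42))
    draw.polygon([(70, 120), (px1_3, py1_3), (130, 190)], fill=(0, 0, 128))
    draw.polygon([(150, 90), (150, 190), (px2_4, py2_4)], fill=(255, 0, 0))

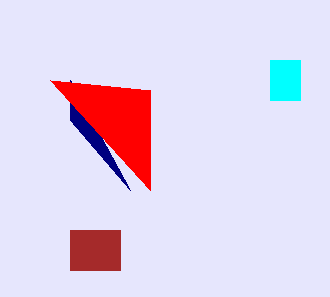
px0_1 = 270, py0_1 = 60, px1_1 = 300, py1_1 = 100, px0_2 = 70, py0_2 = 230, px1_2 = 120, py1_2 = 270, px1_3 = 70, py1_3 = 80, px2_4 = 50, py2_4 = 80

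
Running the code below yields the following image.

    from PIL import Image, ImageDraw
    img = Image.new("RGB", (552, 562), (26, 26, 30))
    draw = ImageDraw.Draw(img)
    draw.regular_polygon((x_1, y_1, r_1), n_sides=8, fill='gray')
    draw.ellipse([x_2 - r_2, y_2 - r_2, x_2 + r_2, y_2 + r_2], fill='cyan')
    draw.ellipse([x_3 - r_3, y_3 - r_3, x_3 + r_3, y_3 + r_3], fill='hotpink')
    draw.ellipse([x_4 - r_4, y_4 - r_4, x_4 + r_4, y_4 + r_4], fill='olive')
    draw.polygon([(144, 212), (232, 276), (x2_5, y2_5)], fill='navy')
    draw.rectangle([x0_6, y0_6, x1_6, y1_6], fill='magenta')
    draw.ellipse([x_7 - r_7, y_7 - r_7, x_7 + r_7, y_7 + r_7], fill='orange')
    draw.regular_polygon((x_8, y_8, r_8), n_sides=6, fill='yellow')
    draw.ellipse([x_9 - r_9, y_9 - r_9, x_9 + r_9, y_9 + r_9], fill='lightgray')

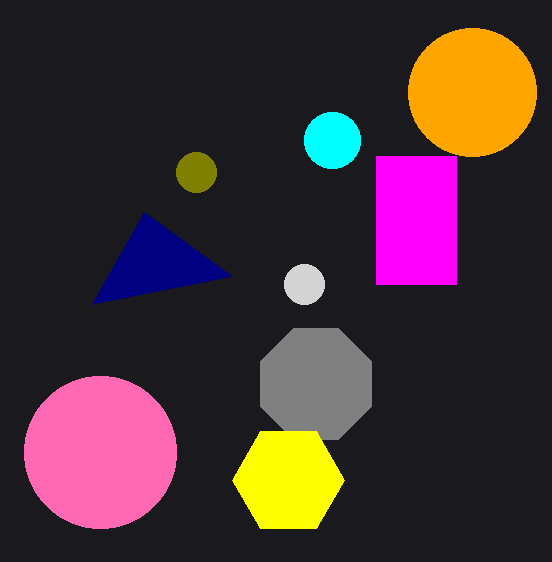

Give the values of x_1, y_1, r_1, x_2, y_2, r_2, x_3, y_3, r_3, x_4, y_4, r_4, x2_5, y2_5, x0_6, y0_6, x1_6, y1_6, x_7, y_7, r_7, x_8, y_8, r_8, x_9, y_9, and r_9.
x_1 = 316, y_1 = 384, r_1 = 60, x_2 = 332, y_2 = 140, r_2 = 28, x_3 = 100, y_3 = 452, r_3 = 76, x_4 = 196, y_4 = 172, r_4 = 20, x2_5 = 92, y2_5 = 304, x0_6 = 376, y0_6 = 156, x1_6 = 456, y1_6 = 284, x_7 = 472, y_7 = 92, r_7 = 64, x_8 = 288, y_8 = 480, r_8 = 56, x_9 = 304, y_9 = 284, r_9 = 20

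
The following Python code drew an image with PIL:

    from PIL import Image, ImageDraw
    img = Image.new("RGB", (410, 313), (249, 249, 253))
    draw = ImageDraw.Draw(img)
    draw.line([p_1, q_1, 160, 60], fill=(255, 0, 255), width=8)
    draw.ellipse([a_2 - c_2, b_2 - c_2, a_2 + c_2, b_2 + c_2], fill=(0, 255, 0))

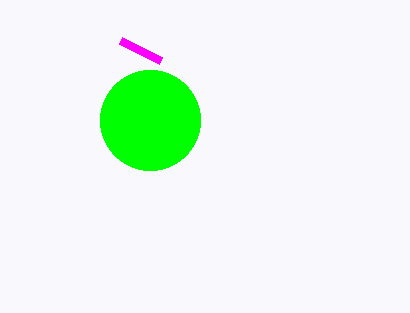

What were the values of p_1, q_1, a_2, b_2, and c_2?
p_1 = 120
q_1 = 40
a_2 = 150
b_2 = 120
c_2 = 50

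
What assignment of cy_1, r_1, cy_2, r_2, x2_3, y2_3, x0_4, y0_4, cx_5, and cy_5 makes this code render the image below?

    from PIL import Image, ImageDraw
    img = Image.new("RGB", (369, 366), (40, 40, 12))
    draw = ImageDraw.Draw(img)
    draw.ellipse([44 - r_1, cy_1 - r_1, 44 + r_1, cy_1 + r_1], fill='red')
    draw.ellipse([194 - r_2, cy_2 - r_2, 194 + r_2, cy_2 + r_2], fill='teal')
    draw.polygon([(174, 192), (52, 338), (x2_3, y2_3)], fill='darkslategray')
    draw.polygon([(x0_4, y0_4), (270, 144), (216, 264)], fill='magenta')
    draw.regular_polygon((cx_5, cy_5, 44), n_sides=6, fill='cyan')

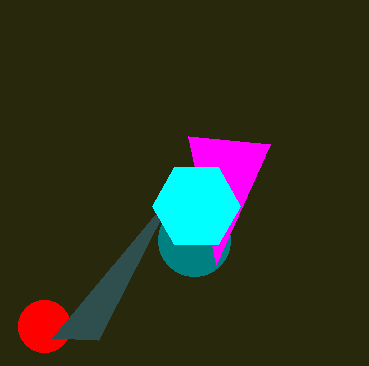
cy_1 = 326, r_1 = 26, cy_2 = 240, r_2 = 36, x2_3 = 98, y2_3 = 340, x0_4 = 188, y0_4 = 136, cx_5 = 196, cy_5 = 206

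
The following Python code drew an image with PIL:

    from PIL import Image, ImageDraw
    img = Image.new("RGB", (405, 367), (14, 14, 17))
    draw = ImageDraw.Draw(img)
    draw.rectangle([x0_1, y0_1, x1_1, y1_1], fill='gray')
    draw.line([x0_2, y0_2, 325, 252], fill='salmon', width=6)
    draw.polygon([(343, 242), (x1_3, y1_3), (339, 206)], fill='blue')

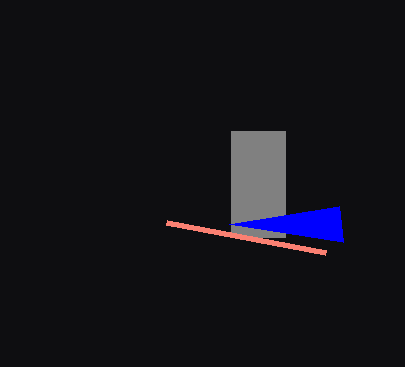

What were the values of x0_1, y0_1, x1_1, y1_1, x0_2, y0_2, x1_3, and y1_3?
x0_1 = 231
y0_1 = 131
x1_1 = 285
y1_1 = 237
x0_2 = 166
y0_2 = 222
x1_3 = 229
y1_3 = 224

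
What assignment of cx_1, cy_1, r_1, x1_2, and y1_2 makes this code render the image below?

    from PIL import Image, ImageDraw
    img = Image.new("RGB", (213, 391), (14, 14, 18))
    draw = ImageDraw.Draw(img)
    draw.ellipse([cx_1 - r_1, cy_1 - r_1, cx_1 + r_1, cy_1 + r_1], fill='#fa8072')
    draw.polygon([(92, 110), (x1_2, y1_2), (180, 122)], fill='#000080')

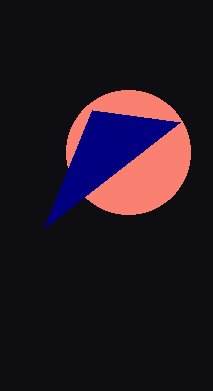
cx_1 = 128, cy_1 = 152, r_1 = 62, x1_2 = 44, y1_2 = 228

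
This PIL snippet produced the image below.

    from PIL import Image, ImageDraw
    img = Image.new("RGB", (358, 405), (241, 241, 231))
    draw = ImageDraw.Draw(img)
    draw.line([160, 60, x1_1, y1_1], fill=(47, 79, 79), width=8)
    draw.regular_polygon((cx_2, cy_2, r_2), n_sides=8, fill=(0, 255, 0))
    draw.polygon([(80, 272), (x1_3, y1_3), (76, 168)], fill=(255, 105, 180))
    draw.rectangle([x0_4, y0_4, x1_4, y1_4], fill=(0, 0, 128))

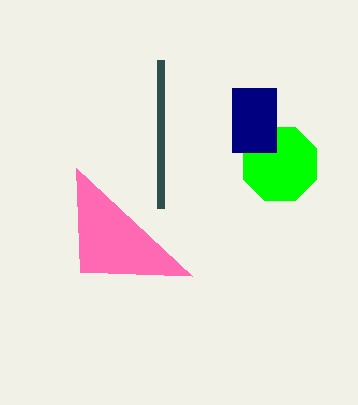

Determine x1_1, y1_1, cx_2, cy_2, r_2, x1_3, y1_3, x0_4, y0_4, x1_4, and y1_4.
x1_1 = 160
y1_1 = 208
cx_2 = 280
cy_2 = 164
r_2 = 40
x1_3 = 192
y1_3 = 276
x0_4 = 232
y0_4 = 88
x1_4 = 276
y1_4 = 152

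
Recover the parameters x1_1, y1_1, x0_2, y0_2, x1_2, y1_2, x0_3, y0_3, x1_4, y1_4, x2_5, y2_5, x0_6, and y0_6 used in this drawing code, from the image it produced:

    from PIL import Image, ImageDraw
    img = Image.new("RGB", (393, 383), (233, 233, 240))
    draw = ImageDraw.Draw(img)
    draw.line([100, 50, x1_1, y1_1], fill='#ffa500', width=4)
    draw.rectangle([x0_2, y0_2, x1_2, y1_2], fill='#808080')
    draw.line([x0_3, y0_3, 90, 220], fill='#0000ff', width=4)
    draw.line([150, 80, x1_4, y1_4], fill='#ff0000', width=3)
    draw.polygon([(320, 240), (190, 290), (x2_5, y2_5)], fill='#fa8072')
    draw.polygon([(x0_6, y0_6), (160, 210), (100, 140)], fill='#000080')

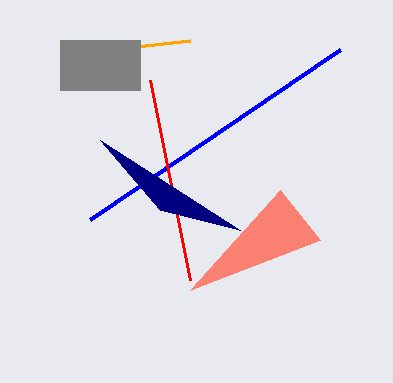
x1_1 = 190; y1_1 = 40; x0_2 = 60; y0_2 = 40; x1_2 = 140; y1_2 = 90; x0_3 = 340; y0_3 = 50; x1_4 = 190; y1_4 = 280; x2_5 = 280; y2_5 = 190; x0_6 = 240; y0_6 = 230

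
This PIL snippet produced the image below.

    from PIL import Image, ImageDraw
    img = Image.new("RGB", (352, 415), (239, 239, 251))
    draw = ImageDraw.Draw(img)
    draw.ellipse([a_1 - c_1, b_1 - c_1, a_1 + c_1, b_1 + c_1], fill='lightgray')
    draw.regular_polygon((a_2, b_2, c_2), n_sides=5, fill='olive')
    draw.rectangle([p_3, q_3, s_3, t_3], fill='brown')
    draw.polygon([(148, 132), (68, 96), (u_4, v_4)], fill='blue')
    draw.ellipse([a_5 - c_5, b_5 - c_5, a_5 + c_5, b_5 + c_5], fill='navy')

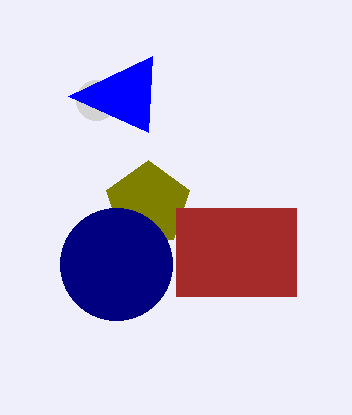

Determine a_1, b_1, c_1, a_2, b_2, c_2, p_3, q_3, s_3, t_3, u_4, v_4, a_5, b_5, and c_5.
a_1 = 96, b_1 = 100, c_1 = 20, a_2 = 148, b_2 = 204, c_2 = 44, p_3 = 176, q_3 = 208, s_3 = 296, t_3 = 296, u_4 = 152, v_4 = 56, a_5 = 116, b_5 = 264, c_5 = 56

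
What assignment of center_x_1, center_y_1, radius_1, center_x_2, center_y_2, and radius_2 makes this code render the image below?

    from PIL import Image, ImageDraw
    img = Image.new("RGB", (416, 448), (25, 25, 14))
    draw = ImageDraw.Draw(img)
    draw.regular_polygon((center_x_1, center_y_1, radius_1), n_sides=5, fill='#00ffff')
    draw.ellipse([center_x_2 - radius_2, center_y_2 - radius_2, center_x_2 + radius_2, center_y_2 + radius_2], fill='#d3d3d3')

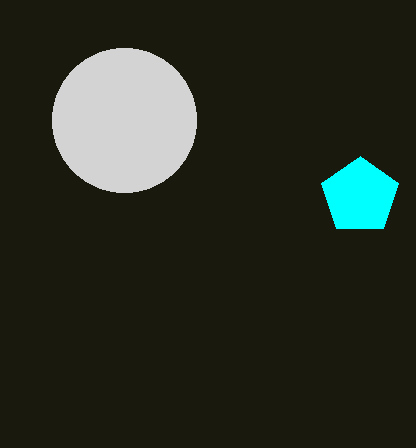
center_x_1 = 360, center_y_1 = 196, radius_1 = 40, center_x_2 = 124, center_y_2 = 120, radius_2 = 72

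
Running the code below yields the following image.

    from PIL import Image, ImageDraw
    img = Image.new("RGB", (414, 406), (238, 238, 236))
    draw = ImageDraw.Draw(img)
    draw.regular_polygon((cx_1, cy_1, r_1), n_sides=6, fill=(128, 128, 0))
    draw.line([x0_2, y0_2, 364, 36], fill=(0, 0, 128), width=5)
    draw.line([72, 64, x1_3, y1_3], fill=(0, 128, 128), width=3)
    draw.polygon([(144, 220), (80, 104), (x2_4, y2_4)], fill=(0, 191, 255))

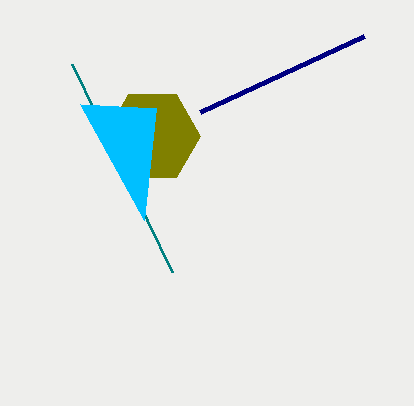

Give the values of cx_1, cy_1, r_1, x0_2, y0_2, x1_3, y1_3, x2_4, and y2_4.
cx_1 = 152, cy_1 = 136, r_1 = 48, x0_2 = 200, y0_2 = 112, x1_3 = 172, y1_3 = 272, x2_4 = 156, y2_4 = 108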